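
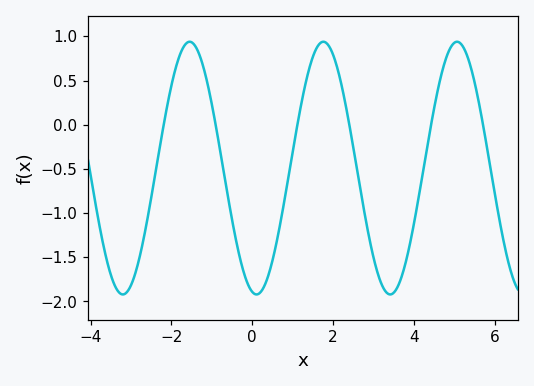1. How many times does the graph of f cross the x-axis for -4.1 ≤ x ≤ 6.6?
6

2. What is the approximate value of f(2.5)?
-0.259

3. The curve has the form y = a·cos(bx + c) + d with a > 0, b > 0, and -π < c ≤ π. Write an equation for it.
y = 1.43cos(1.9x + 2.94) - 0.49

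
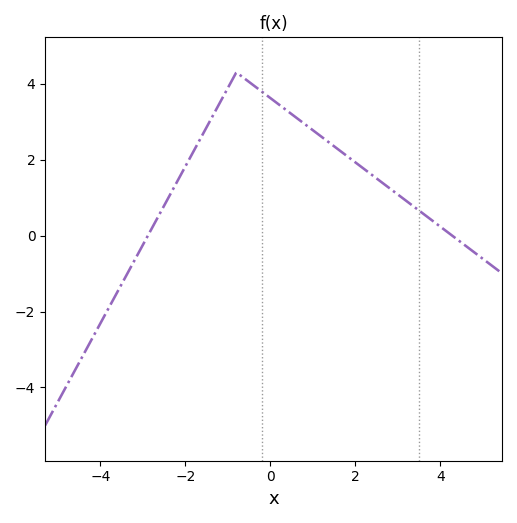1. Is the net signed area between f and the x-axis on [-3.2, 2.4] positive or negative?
positive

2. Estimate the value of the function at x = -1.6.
2.65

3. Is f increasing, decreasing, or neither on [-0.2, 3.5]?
decreasing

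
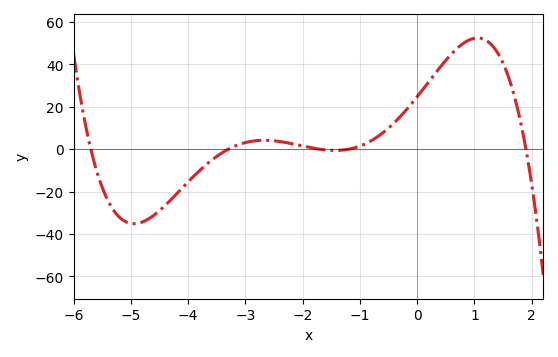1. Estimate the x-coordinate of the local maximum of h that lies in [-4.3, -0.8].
-2.67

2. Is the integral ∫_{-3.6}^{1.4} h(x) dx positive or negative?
positive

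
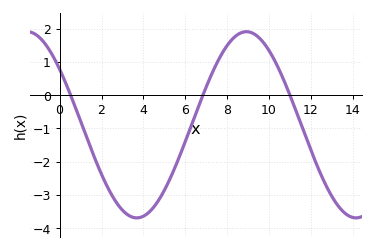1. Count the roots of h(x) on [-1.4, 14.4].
3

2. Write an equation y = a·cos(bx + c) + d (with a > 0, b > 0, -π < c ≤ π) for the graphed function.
y = 2.8cos(0.6x + 0.93) - 0.89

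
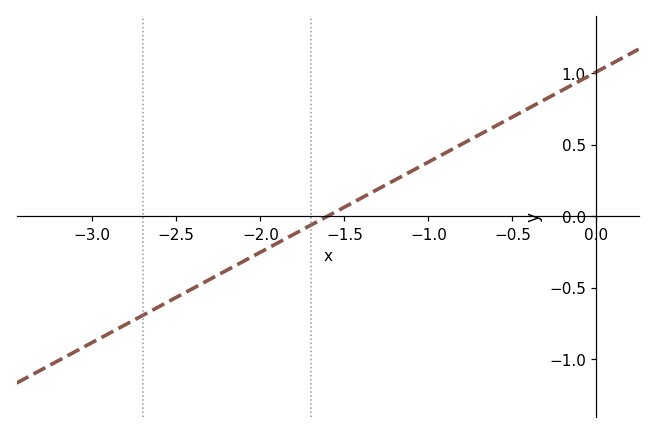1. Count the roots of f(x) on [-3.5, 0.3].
1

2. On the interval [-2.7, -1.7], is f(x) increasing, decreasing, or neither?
increasing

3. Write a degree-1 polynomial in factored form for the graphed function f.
y = 0.63(x + 1.6)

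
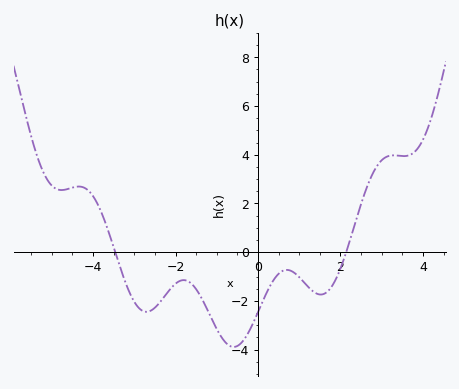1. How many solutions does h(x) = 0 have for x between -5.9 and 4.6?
2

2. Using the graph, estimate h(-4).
2.4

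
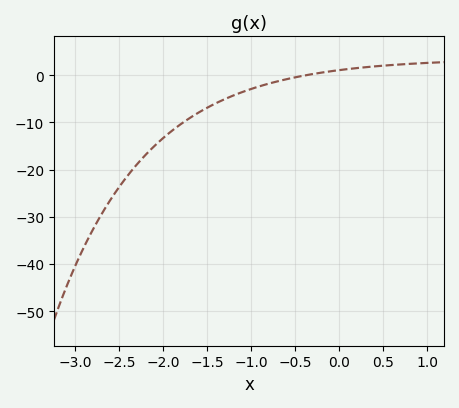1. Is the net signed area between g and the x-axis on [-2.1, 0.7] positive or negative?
negative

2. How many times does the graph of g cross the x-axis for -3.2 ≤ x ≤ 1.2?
1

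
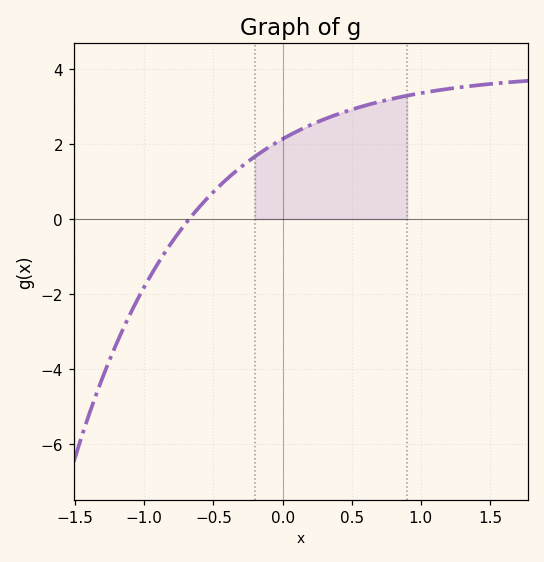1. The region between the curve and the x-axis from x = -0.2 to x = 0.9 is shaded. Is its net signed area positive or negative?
positive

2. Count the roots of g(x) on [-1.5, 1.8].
1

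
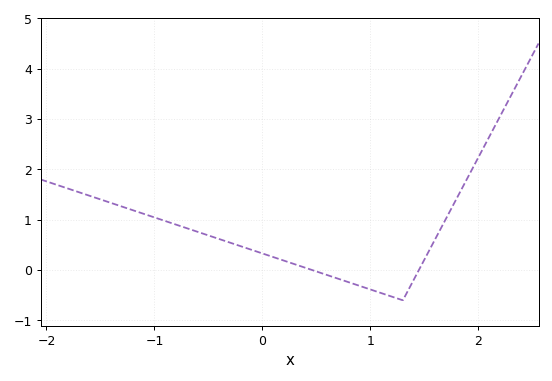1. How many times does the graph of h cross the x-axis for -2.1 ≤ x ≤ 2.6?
2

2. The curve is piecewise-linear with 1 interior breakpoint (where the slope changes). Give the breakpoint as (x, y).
(1.3, -0.6)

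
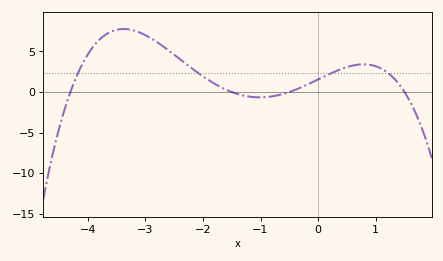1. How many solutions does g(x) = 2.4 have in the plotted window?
4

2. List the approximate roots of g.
-4.3, -1.5, -0.5, 1.5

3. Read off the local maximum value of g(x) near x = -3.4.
8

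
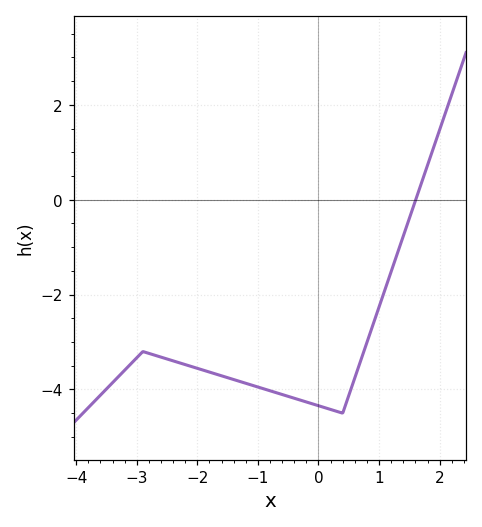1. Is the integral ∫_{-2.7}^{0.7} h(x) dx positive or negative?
negative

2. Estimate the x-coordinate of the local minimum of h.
0.399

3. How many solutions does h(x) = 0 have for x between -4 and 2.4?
1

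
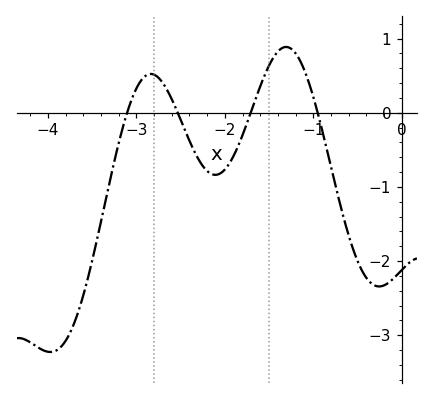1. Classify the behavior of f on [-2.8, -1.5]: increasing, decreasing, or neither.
neither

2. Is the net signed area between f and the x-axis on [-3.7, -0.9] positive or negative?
negative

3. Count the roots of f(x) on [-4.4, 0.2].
4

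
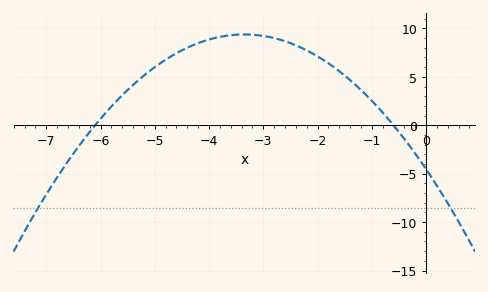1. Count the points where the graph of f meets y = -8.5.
2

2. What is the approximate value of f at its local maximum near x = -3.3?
9.5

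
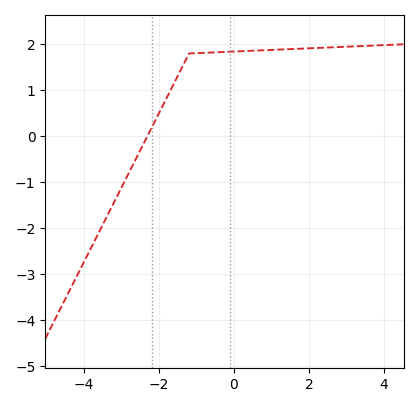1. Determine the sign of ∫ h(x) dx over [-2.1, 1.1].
positive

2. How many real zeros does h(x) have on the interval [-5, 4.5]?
1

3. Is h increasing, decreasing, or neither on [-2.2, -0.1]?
increasing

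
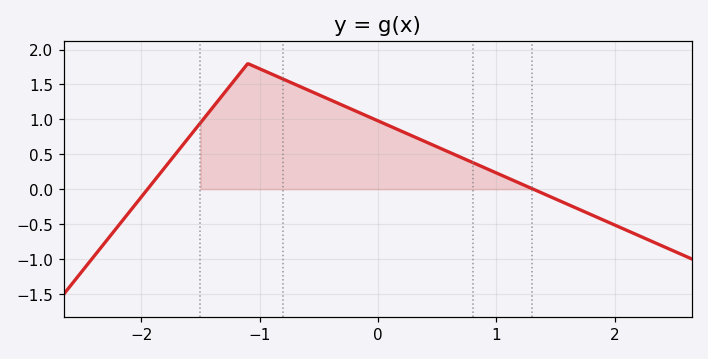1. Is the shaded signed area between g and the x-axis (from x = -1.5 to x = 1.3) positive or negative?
positive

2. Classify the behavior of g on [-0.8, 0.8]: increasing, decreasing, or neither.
decreasing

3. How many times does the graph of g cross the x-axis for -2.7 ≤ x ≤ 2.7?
2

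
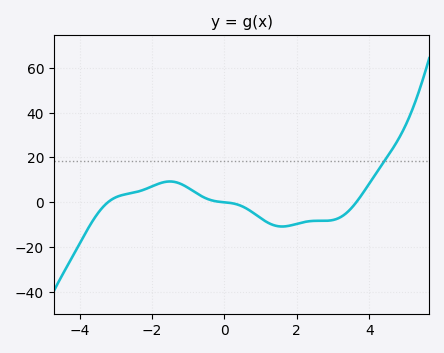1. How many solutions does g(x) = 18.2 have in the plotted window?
1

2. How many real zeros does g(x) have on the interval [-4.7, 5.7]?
3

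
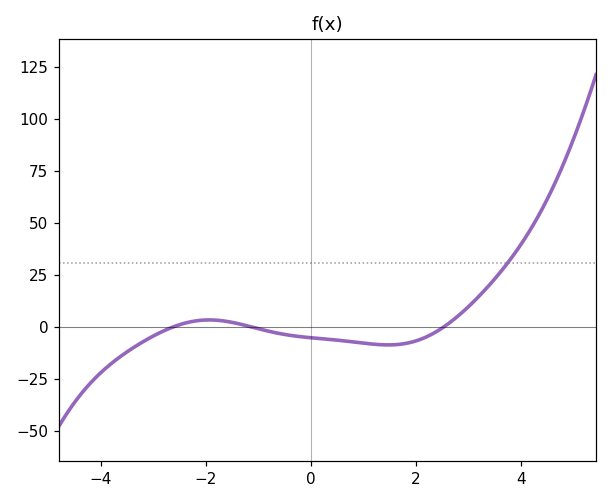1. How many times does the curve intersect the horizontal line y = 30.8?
1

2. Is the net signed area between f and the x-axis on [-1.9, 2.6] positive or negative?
negative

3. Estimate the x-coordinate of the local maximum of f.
-2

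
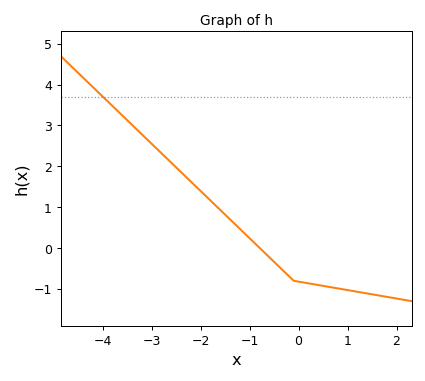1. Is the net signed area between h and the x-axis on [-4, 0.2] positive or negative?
positive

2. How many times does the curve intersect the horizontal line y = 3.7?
1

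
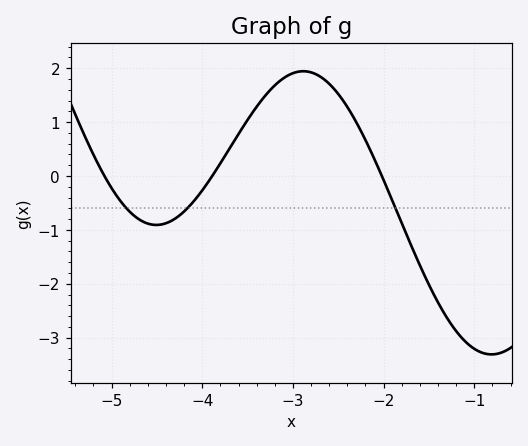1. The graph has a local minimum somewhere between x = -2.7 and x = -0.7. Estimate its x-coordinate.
-0.811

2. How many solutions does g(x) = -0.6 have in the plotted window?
3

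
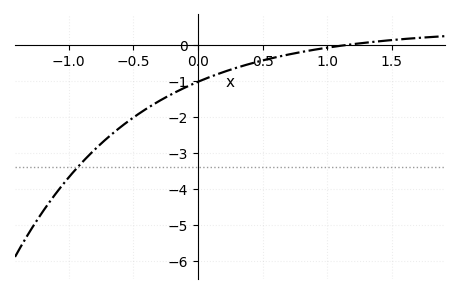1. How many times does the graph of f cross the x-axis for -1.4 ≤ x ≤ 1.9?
1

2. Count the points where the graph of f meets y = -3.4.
1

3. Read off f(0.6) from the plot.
-0.352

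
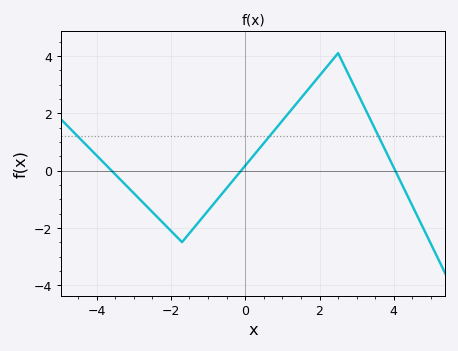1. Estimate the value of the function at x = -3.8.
0.2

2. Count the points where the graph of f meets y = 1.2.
3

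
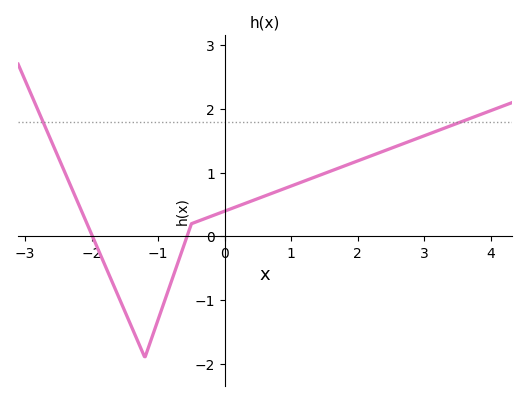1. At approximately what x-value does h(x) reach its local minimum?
-1.2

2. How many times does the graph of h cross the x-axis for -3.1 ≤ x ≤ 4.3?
2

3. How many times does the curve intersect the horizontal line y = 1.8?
2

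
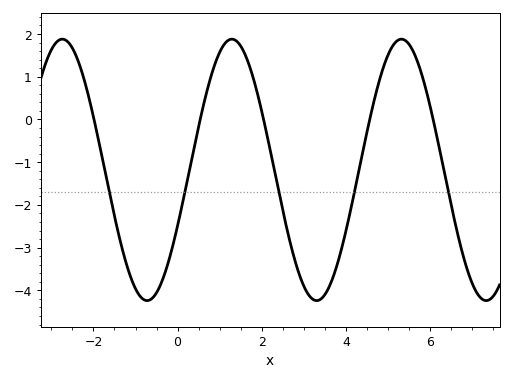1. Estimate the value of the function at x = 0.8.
1.03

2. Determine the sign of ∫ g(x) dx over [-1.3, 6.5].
negative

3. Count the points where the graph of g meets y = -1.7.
5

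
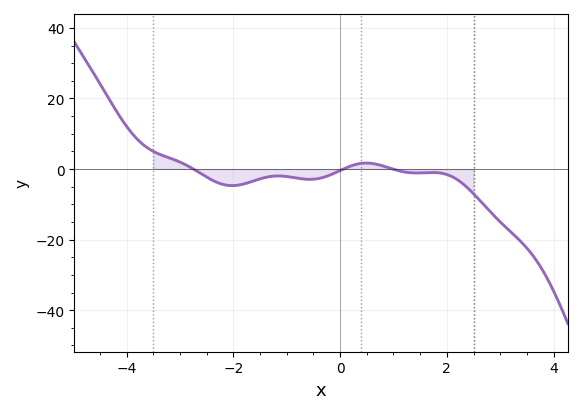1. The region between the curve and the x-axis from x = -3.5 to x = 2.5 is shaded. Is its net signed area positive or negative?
negative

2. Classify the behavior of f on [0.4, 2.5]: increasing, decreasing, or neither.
neither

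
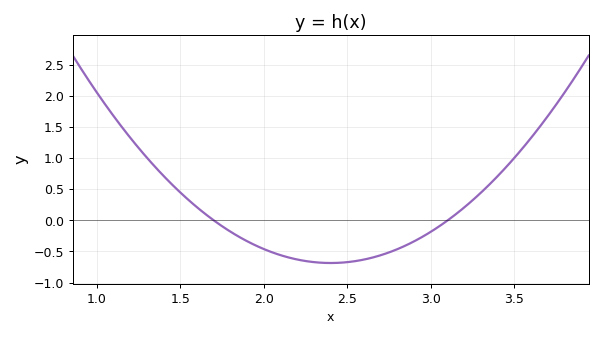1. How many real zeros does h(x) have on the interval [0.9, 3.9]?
2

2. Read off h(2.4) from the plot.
-0.7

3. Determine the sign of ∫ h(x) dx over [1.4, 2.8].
negative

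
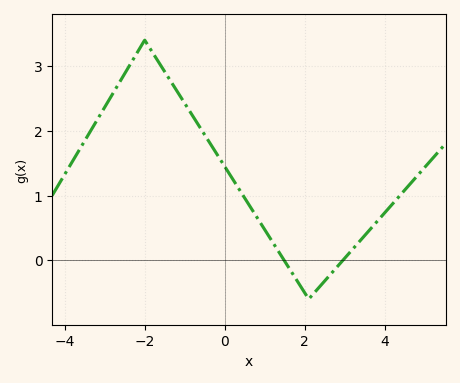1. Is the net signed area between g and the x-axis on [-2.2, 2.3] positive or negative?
positive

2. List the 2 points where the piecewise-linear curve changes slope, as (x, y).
(-2, 3.4); (2.1, -0.6)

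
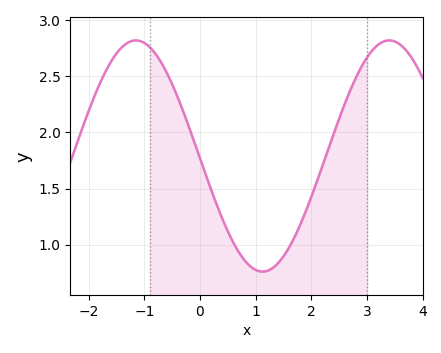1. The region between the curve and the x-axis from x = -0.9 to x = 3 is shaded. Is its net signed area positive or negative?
positive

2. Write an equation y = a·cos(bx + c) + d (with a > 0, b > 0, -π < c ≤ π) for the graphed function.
y = 1.03cos(1.38x + 1.59) + 1.79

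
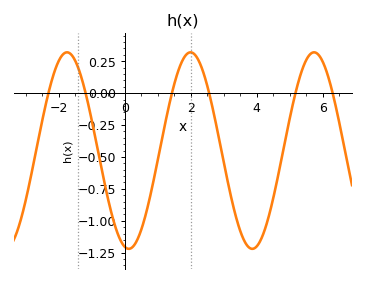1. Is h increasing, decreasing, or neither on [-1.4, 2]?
neither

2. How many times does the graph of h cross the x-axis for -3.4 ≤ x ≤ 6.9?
6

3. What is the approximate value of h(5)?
-0.196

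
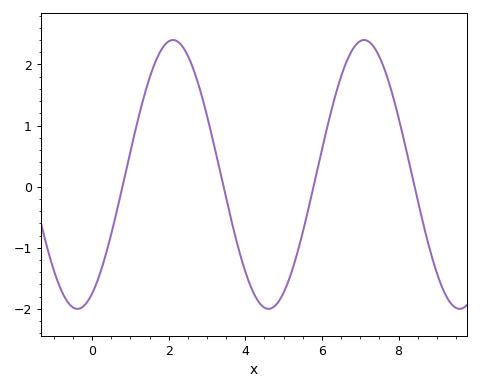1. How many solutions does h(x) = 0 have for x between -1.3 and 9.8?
4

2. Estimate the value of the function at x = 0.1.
-1.61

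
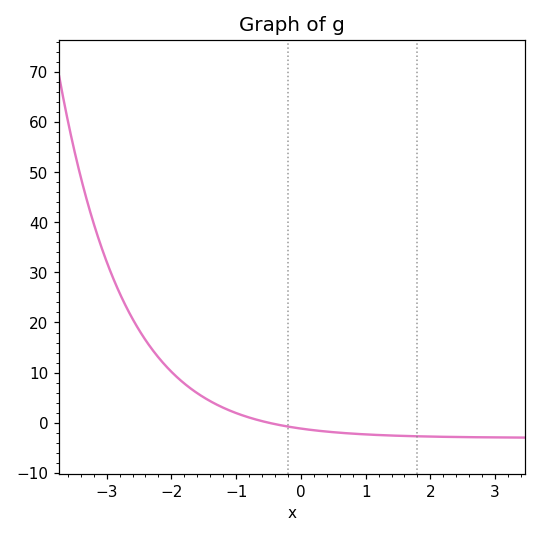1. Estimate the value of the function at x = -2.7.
23.2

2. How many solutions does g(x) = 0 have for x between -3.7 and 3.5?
1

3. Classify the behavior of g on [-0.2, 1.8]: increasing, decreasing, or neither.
decreasing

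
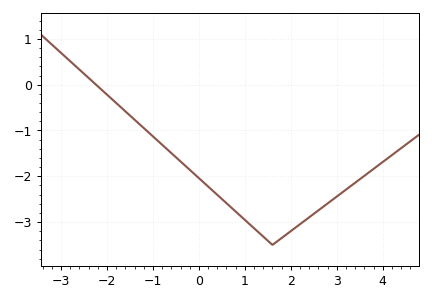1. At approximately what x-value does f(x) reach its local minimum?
1.6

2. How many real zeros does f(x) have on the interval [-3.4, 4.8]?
1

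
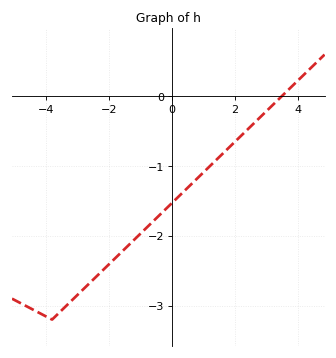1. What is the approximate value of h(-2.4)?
-2.6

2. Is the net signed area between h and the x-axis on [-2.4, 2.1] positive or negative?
negative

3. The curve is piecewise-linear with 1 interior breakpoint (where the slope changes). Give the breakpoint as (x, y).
(-3.8, -3.2)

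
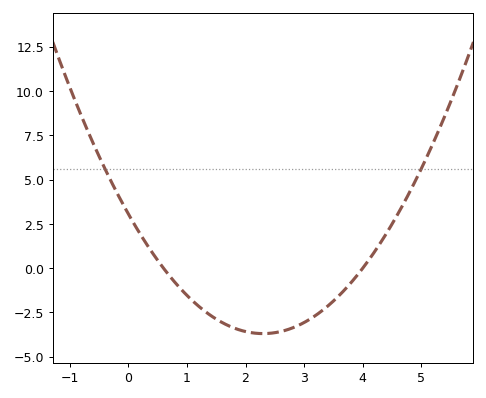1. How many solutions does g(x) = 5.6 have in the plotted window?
2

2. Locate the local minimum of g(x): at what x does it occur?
2.3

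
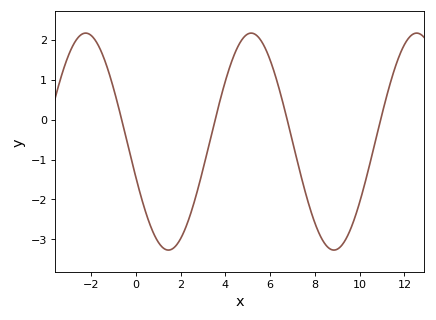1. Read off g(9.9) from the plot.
-2.26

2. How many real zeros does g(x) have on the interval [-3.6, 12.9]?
4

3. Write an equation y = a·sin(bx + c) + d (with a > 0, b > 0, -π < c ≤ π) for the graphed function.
y = 2.72sin(0.85x - 2.81) - 0.55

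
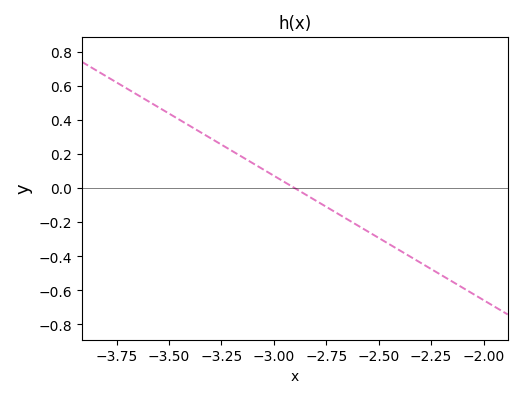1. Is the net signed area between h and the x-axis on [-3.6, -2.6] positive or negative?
positive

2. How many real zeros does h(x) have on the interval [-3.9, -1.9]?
1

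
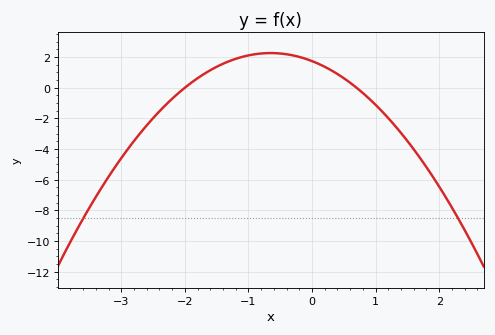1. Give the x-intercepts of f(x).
-2, 0.7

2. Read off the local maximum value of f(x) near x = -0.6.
2.26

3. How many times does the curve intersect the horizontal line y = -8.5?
2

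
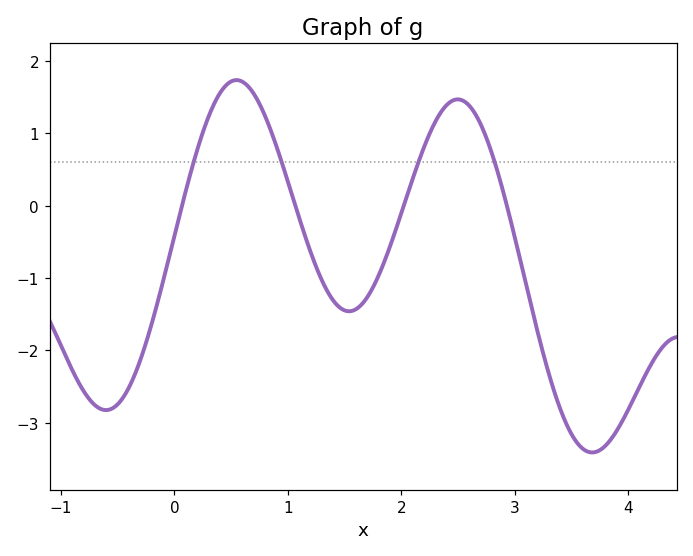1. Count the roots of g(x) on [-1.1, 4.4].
4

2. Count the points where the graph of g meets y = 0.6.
4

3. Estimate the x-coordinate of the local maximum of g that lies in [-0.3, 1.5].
0.547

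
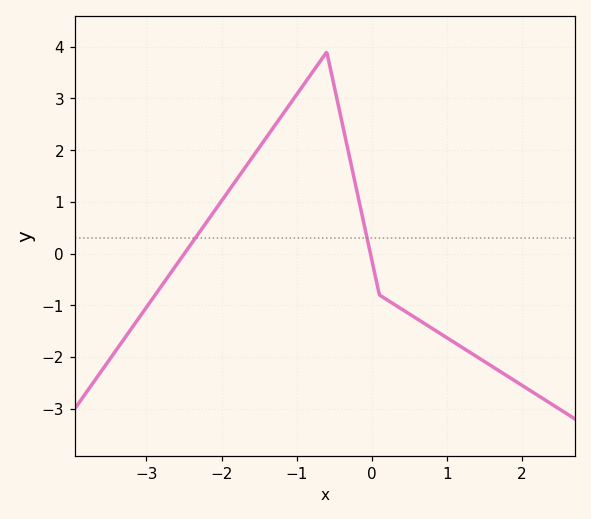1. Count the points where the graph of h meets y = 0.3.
2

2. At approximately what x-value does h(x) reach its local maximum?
-0.6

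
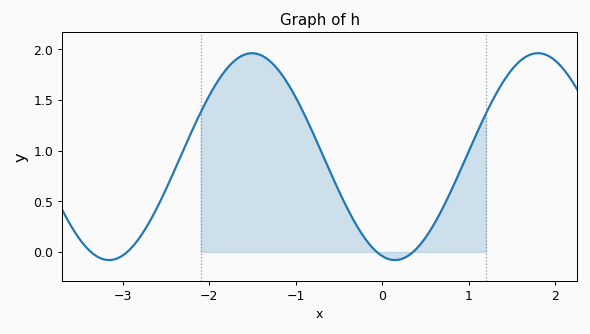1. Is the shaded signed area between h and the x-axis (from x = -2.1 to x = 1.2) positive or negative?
positive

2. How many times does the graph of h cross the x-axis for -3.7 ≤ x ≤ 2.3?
4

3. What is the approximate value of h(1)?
1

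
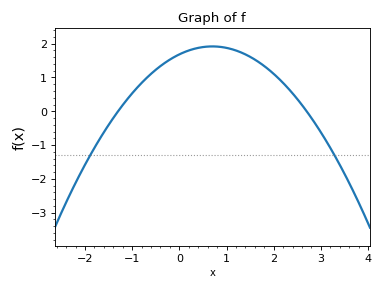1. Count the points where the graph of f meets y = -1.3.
2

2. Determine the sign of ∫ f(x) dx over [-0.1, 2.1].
positive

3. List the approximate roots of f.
-1.3, 2.7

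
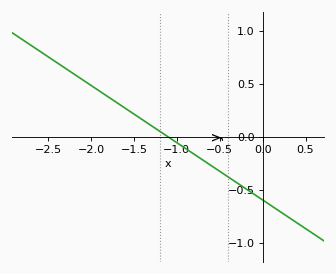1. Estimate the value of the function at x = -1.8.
0.378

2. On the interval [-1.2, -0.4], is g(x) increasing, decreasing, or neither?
decreasing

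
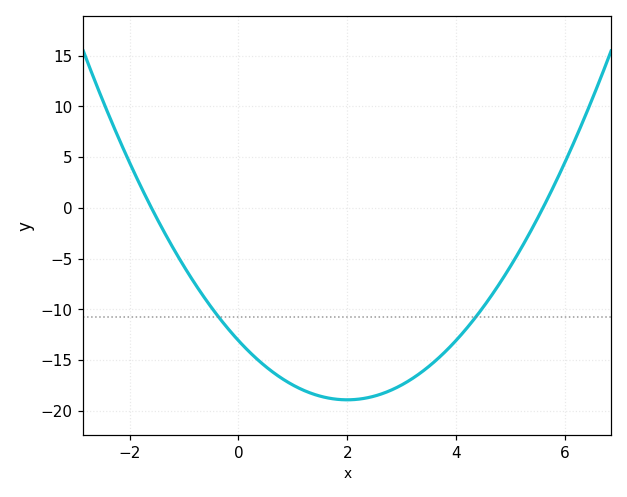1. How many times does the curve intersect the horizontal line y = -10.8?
2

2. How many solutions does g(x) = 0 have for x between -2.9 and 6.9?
2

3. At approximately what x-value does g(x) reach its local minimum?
2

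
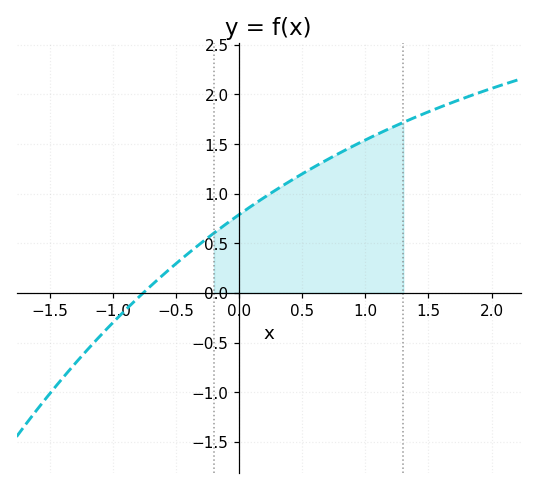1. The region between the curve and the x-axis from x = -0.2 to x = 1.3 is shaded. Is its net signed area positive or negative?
positive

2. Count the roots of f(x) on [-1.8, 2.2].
1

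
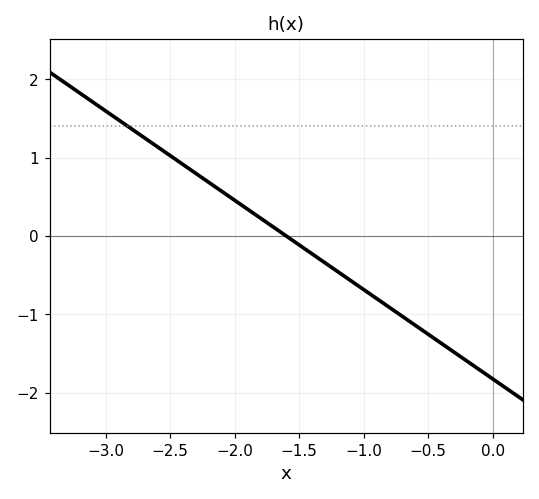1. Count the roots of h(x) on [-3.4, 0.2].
1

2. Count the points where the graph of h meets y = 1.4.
1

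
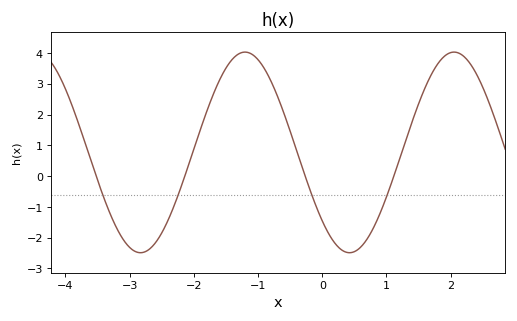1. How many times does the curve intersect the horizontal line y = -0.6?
4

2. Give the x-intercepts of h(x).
-3.52, -2.14, -0.266, 1.11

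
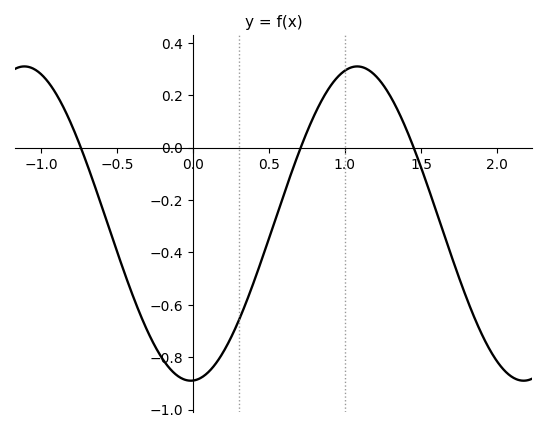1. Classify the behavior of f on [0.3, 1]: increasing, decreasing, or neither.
increasing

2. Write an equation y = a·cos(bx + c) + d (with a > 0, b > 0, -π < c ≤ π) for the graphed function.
y = 0.6cos(2.87x - 3.1) - 0.29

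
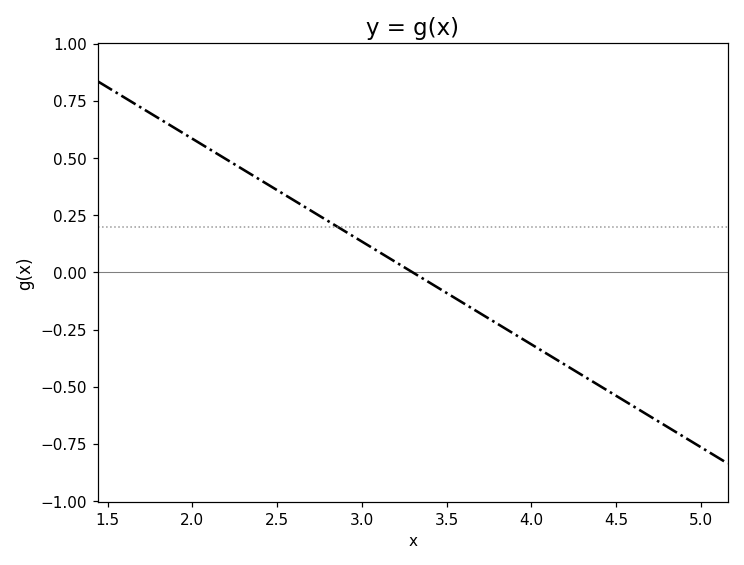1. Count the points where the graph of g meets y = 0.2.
1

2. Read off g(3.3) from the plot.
0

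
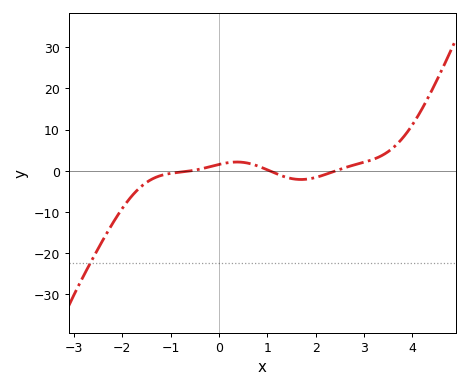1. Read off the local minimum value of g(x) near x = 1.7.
-2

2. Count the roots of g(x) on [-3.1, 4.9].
3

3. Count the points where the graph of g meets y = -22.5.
1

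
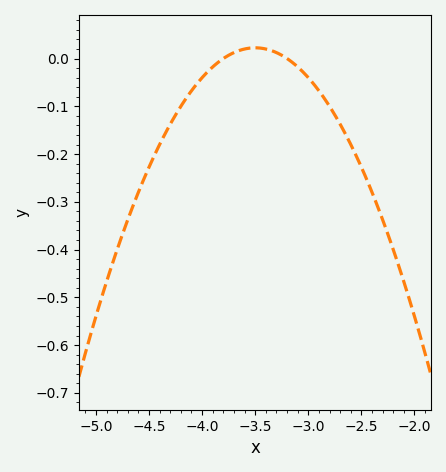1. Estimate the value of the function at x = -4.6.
-0.28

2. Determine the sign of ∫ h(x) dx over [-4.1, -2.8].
negative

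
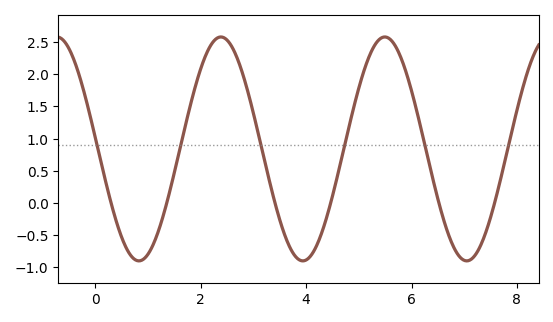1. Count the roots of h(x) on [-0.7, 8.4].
6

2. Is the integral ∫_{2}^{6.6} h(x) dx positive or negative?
positive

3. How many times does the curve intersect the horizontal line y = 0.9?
6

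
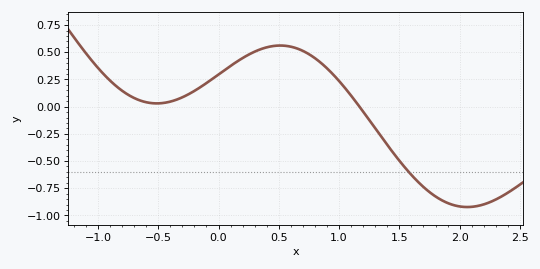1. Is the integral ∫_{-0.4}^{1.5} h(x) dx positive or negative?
positive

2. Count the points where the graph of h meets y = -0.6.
1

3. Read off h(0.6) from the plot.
0.56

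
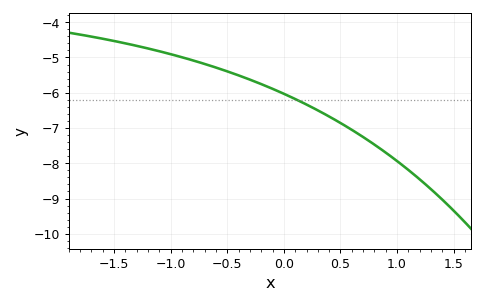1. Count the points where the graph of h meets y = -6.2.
1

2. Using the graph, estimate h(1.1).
-8.2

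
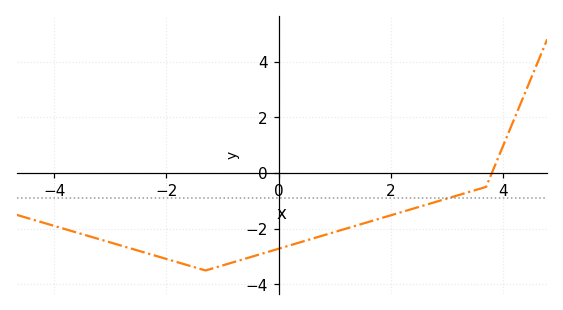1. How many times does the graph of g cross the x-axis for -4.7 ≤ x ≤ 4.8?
1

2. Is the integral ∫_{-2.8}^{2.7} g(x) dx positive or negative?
negative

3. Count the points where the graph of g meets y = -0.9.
1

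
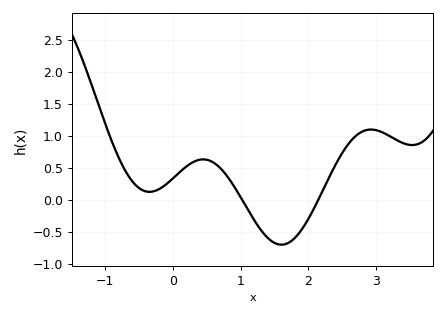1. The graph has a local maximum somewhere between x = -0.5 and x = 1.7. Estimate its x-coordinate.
0.447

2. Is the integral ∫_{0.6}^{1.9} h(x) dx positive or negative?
negative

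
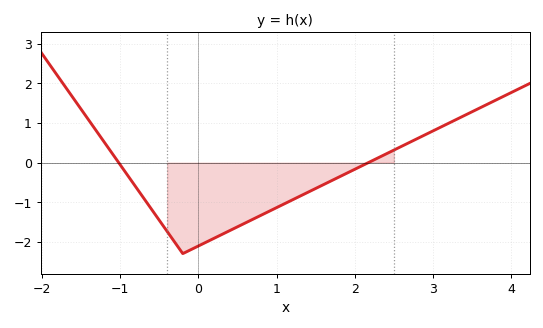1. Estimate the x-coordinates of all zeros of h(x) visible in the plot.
-1, 2.2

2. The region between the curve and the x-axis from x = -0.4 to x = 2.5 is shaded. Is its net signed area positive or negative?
negative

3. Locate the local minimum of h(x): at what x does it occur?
-0.2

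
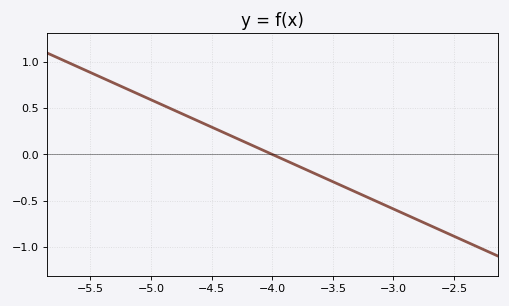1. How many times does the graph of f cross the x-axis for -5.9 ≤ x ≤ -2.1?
1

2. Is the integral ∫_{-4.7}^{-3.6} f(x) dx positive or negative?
positive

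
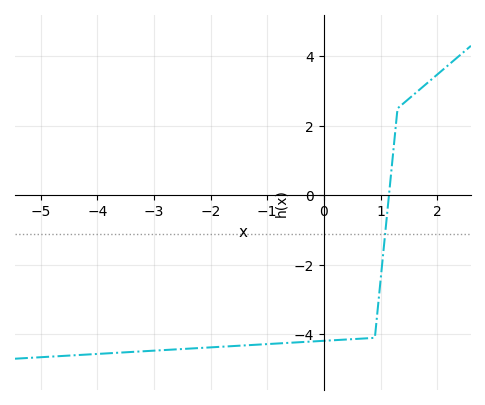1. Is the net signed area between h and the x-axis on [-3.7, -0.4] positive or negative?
negative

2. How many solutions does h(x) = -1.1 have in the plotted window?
1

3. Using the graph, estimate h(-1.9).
-4.4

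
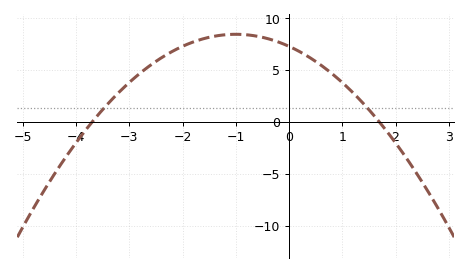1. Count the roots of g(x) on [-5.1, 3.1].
2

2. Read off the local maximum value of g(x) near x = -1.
8.5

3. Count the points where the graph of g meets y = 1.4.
2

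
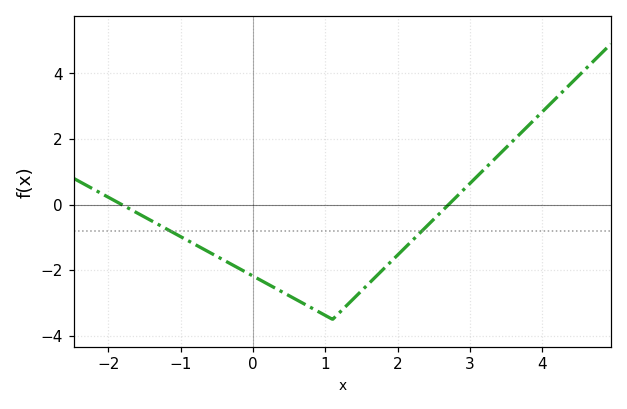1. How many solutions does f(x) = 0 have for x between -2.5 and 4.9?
2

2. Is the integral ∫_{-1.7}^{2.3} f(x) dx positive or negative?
negative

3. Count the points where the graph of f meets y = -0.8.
2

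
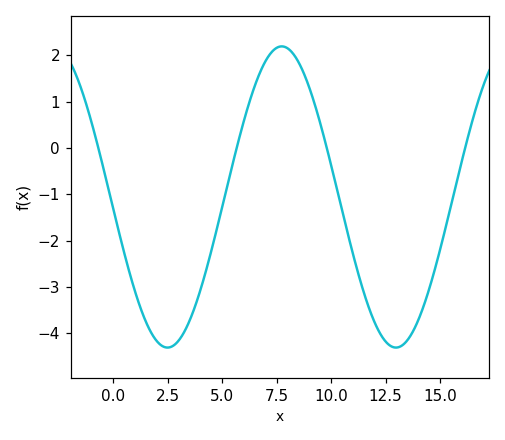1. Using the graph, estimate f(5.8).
0.2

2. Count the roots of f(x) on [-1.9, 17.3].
4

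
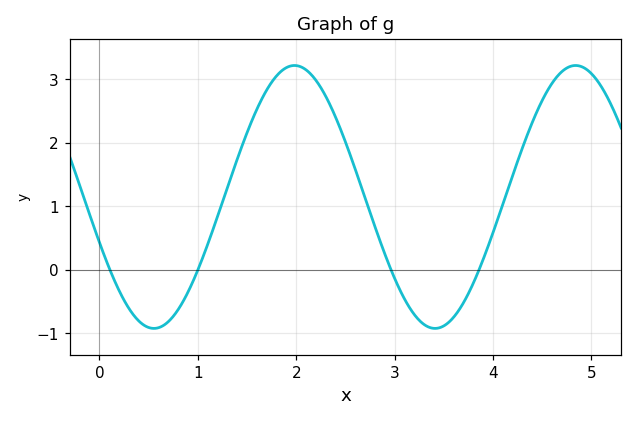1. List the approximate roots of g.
0.1, 1, 3, 3.9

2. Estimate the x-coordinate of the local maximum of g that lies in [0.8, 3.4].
2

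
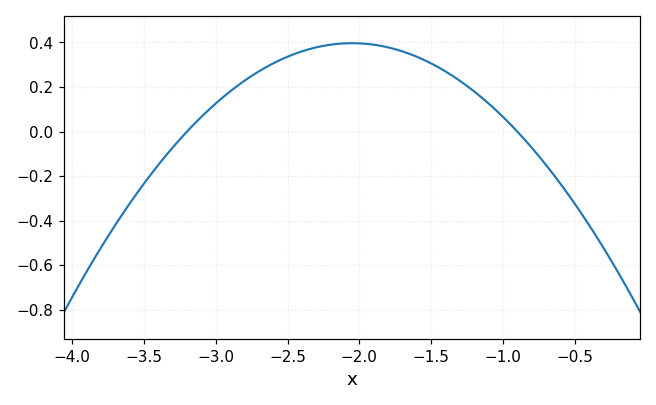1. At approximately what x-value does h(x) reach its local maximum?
-2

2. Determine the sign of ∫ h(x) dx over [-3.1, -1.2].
positive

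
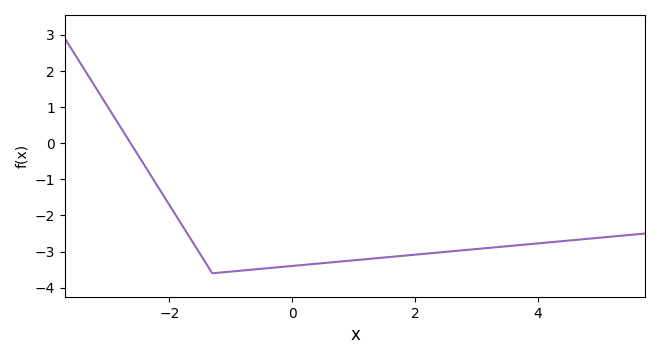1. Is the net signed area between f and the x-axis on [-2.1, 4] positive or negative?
negative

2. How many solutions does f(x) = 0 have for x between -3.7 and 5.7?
1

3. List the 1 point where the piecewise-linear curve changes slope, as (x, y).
(-1.3, -3.6)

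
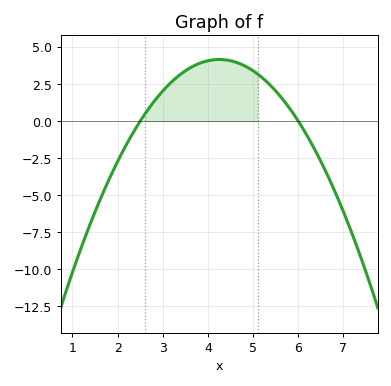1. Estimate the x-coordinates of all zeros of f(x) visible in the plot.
2.5, 6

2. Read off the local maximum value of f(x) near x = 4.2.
4.2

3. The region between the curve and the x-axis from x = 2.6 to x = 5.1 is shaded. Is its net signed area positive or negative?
positive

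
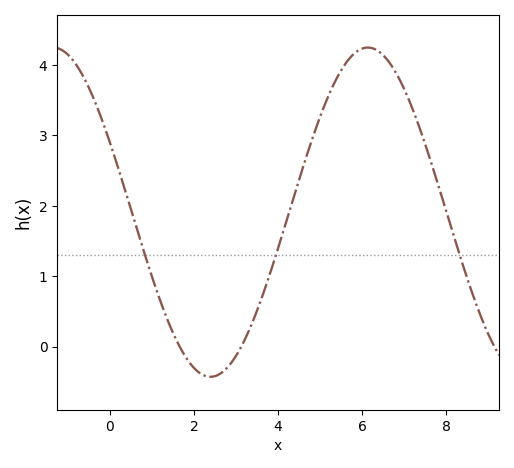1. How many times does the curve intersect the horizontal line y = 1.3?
3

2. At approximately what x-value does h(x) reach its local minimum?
2.4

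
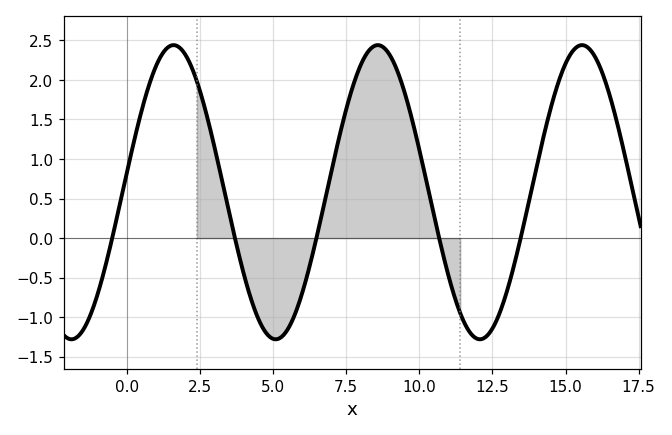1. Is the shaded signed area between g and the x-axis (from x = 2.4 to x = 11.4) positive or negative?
positive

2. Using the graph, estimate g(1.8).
2.41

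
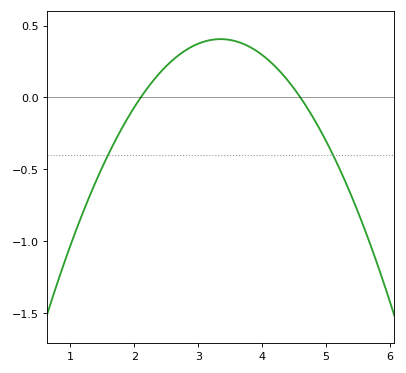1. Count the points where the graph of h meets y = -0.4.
2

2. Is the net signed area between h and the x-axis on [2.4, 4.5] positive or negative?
positive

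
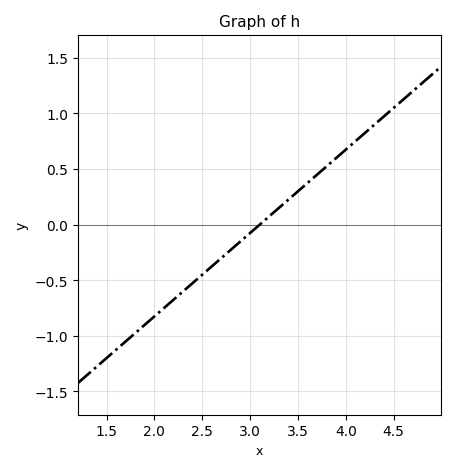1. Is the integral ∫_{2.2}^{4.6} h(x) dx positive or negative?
positive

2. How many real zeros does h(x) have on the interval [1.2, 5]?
1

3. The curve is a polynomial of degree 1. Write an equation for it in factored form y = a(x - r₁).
y = 0.75(x - 3.1)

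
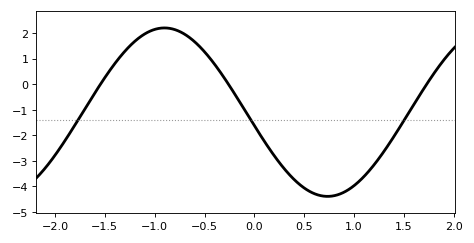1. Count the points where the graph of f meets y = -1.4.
3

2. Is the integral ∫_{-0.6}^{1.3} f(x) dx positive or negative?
negative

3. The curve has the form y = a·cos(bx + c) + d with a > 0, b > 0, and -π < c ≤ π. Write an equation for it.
y = 3.3cos(1.92x + 1.73) - 1.1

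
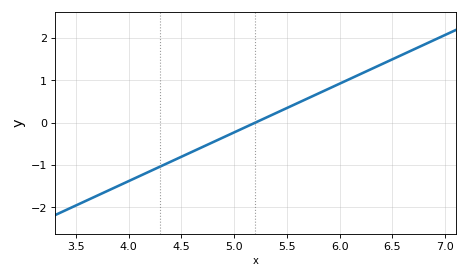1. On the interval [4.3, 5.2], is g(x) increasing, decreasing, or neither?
increasing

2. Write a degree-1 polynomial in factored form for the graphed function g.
y = 1.15(x - 5.2)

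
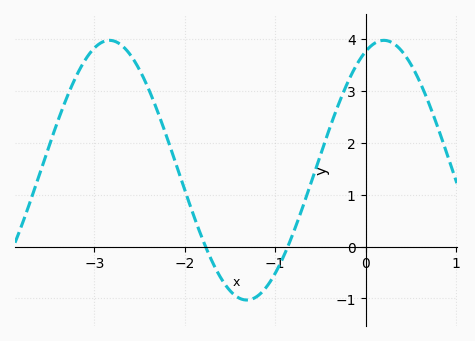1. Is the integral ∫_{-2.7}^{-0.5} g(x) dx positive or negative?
positive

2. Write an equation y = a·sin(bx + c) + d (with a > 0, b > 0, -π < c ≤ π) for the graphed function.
y = 2.5sin(2.1x + 1.2) + 1.47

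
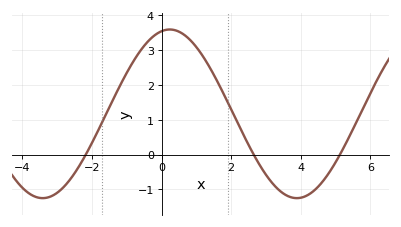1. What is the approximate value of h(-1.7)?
0.9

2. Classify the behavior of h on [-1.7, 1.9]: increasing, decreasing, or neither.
neither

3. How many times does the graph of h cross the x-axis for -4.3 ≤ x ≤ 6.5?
3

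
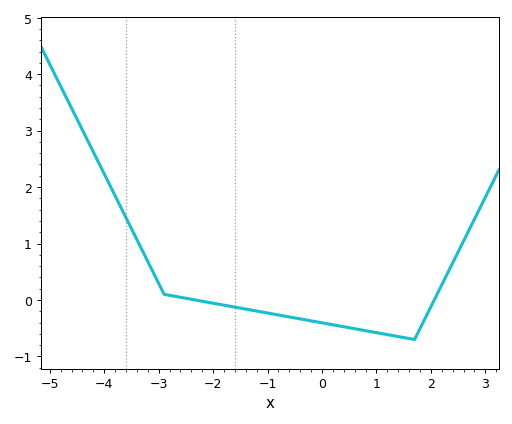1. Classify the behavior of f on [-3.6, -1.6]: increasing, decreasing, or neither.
decreasing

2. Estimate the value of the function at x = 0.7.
-0.526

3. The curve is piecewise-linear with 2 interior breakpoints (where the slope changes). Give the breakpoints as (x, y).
(-2.9, 0.1); (1.7, -0.7)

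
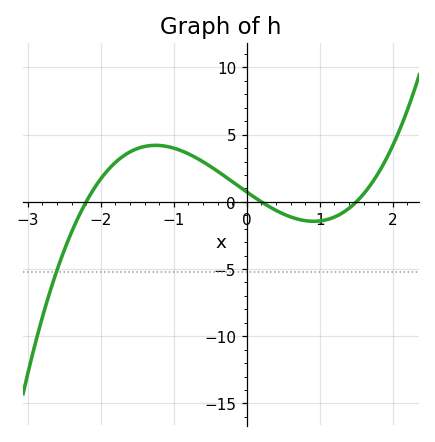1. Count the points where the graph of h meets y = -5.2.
1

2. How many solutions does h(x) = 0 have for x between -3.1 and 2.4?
3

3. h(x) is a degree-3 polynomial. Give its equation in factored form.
y = 1.11(x + 2.2)(x - 0.2)(x - 1.5)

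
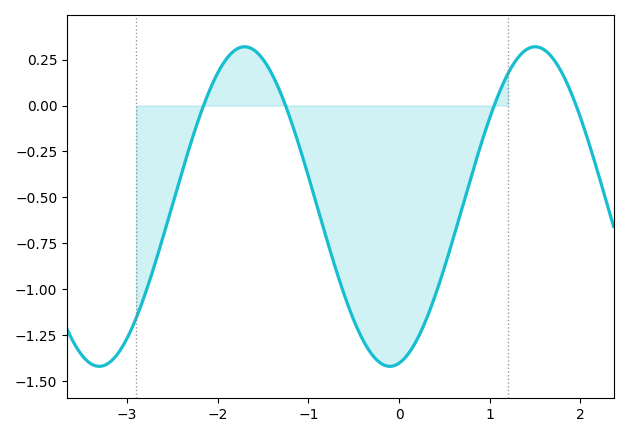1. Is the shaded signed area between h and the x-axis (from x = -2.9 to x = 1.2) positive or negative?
negative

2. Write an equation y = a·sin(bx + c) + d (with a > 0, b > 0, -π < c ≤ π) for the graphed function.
y = 0.87sin(2x - 1.4) - 0.55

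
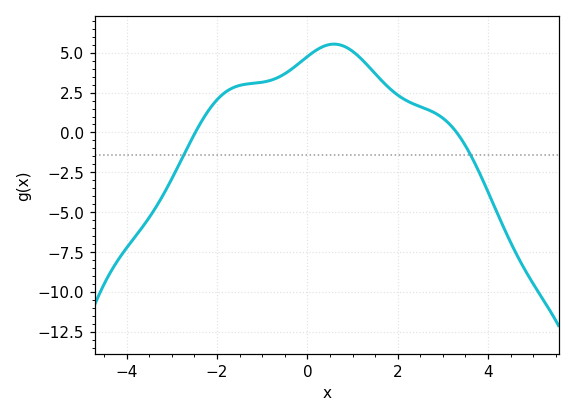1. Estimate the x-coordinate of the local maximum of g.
0.592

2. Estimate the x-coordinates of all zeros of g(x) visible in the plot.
-2.48, 3.31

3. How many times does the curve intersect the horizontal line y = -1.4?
2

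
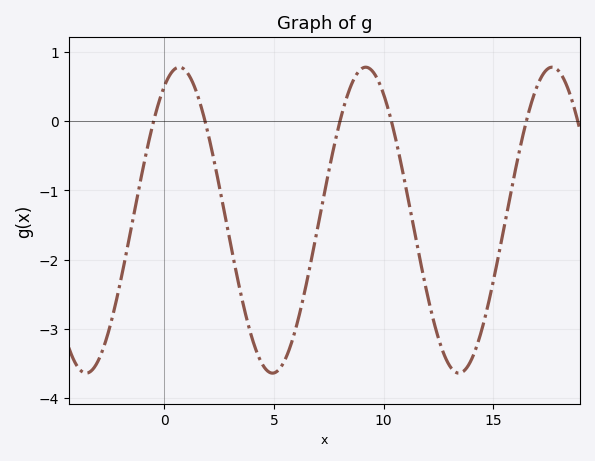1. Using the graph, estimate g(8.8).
0.692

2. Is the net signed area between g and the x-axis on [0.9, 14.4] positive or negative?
negative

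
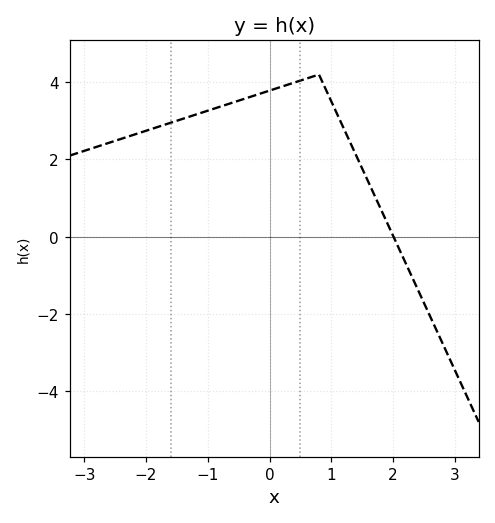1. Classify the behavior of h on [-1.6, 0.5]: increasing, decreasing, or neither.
increasing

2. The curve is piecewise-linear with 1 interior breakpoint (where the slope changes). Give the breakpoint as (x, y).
(0.8, 4.2)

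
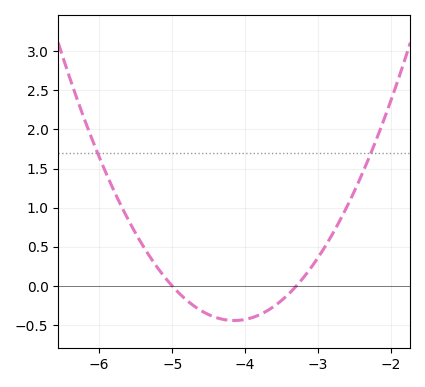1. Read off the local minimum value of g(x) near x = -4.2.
-0.45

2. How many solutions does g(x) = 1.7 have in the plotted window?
2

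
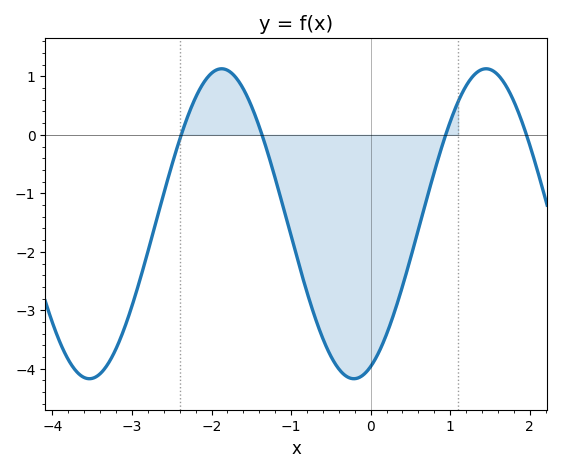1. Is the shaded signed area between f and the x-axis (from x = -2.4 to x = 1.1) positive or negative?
negative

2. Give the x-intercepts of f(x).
-2.38, -1.37, 0.943, 1.96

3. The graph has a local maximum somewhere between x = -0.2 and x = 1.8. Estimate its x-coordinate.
1.45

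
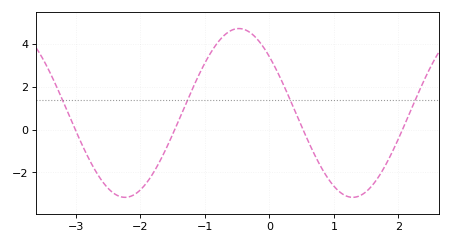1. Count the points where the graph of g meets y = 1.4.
4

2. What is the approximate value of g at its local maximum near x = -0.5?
4.8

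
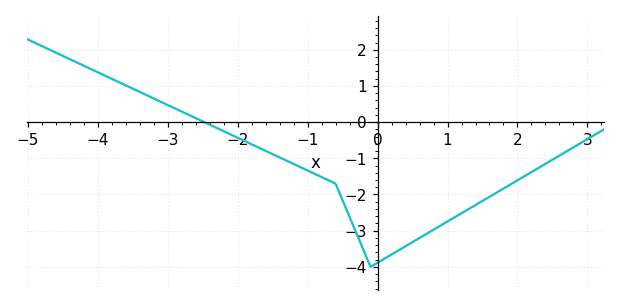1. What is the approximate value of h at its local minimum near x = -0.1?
-4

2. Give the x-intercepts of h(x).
-2.48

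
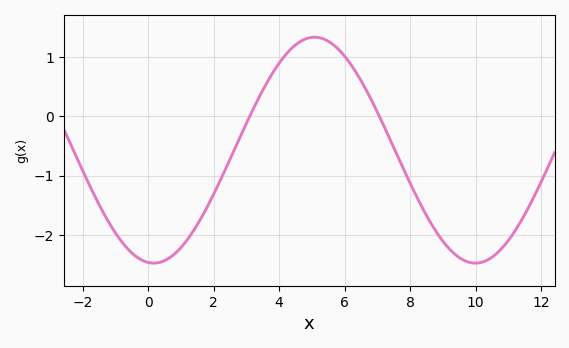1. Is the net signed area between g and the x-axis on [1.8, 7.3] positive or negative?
positive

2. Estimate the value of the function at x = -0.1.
-2.5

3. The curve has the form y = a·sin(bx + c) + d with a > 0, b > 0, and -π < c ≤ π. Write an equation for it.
y = 1.91sin(0.64x - 1.7) - 0.57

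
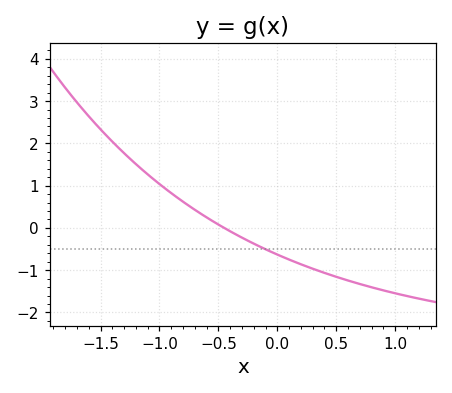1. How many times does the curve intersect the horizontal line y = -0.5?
1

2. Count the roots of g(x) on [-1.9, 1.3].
1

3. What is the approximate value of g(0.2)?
-0.9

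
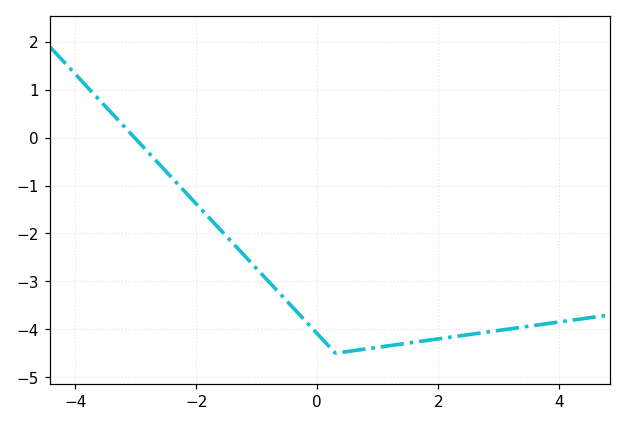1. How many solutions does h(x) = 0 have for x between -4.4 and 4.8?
1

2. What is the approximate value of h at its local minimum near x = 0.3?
-4.5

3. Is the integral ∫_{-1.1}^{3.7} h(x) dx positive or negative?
negative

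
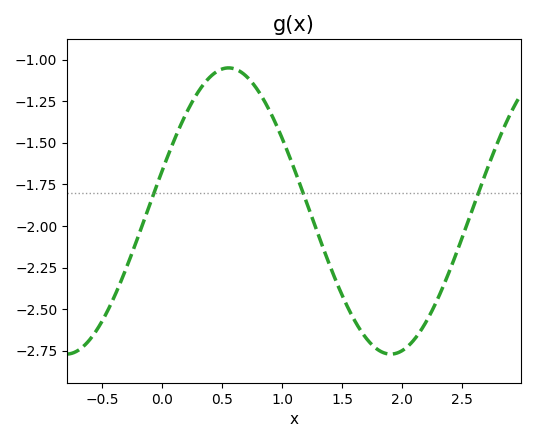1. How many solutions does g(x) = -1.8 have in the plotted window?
3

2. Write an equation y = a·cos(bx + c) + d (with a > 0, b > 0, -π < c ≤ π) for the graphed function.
y = 0.86cos(2.32x - 1.28) - 1.91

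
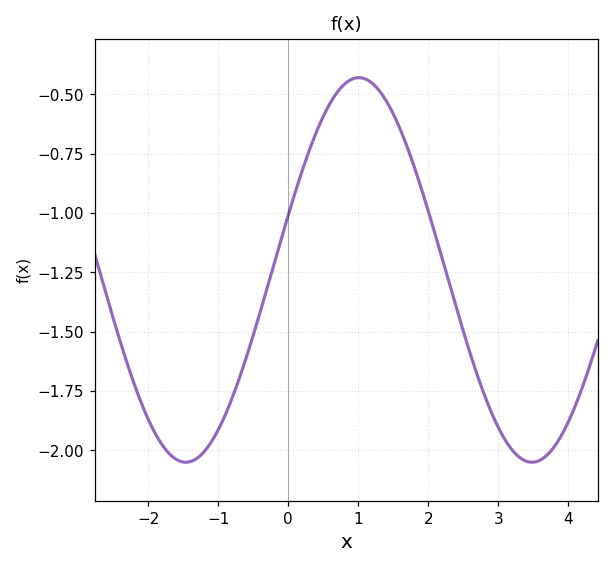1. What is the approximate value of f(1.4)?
-0.528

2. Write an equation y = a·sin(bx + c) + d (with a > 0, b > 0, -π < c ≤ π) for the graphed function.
y = 0.81sin(1.27x + 0.29) - 1.24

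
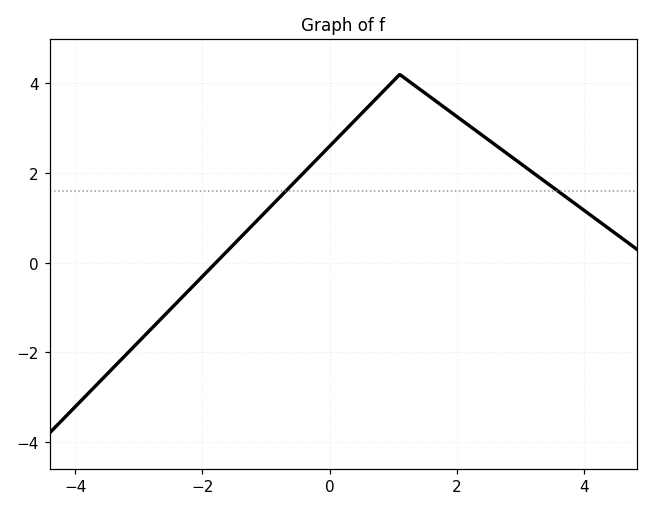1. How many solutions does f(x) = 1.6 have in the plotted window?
2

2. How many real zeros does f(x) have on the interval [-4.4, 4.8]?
1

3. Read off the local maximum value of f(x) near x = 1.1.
4.2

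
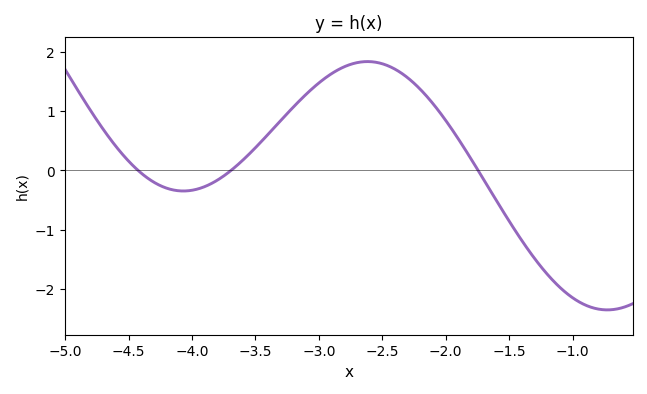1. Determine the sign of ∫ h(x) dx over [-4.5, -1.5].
positive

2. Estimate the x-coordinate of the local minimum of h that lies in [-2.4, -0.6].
-0.726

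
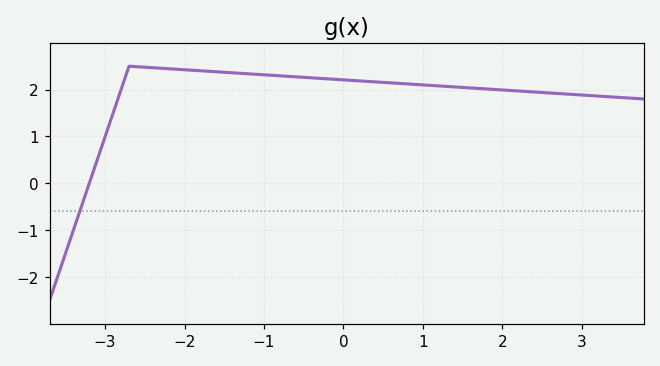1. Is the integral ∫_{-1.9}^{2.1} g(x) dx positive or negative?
positive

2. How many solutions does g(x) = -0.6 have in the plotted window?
1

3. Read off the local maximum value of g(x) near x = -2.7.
2.5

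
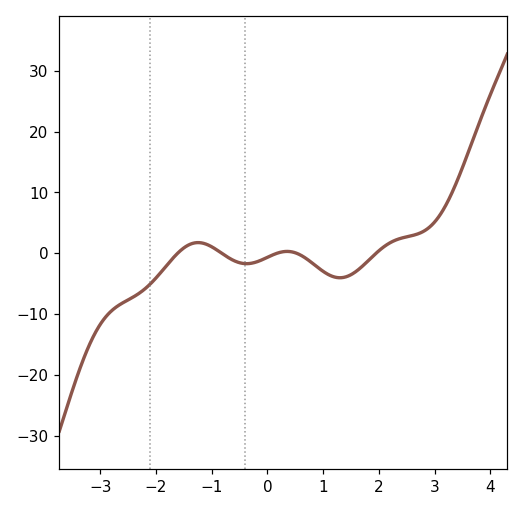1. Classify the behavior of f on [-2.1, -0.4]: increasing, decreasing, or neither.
neither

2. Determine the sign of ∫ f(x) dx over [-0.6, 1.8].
negative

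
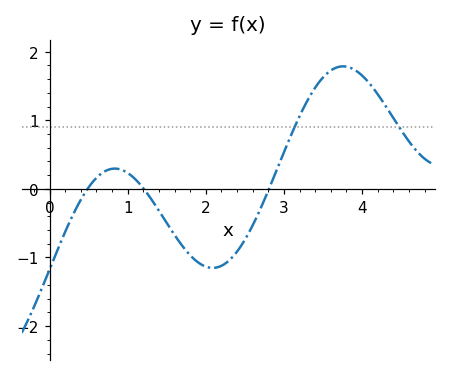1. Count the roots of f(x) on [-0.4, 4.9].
3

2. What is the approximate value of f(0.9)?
0.286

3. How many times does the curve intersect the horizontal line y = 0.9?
2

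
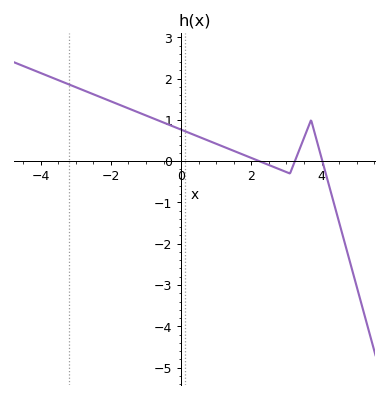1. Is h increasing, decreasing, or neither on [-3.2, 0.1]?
decreasing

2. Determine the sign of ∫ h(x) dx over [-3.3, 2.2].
positive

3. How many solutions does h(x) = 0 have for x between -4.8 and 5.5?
3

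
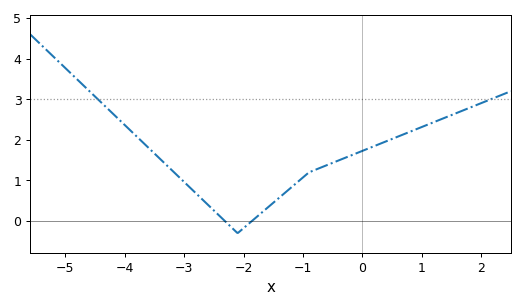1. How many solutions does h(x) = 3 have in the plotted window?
2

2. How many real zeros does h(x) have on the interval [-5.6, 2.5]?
2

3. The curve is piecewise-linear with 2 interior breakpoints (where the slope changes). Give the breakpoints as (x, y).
(-2.1, -0.3); (-0.9, 1.2)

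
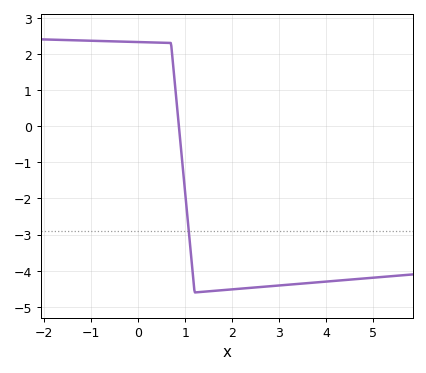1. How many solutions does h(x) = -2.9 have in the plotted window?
1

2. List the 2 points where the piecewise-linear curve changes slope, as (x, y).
(0.7, 2.3); (1.2, -4.6)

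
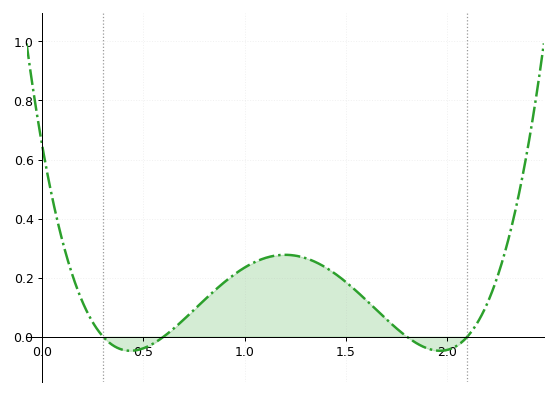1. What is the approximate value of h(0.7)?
0.059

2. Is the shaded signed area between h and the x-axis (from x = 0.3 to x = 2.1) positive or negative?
positive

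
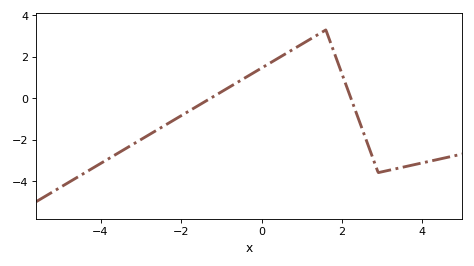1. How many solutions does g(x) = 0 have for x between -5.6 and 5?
2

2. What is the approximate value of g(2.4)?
-1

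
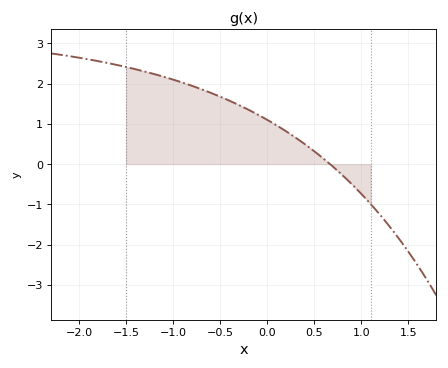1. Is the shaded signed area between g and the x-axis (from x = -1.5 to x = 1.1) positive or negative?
positive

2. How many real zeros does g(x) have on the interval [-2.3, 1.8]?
1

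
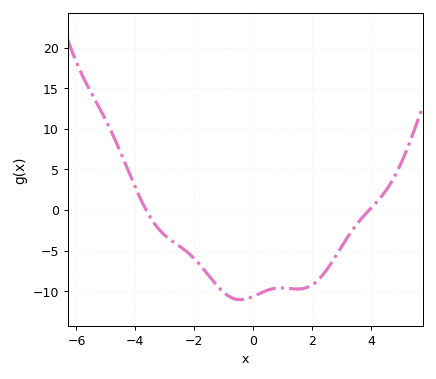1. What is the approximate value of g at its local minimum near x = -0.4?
-11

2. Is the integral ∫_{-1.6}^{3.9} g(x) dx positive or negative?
negative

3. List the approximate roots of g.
-3.6, 4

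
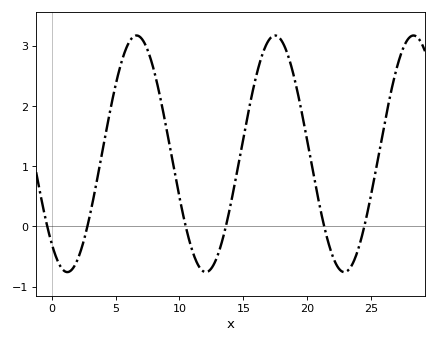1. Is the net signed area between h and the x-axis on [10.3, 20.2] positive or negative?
positive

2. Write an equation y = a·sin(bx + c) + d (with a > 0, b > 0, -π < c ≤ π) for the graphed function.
y = 1.97sin(0.58x - 2.28) + 1.21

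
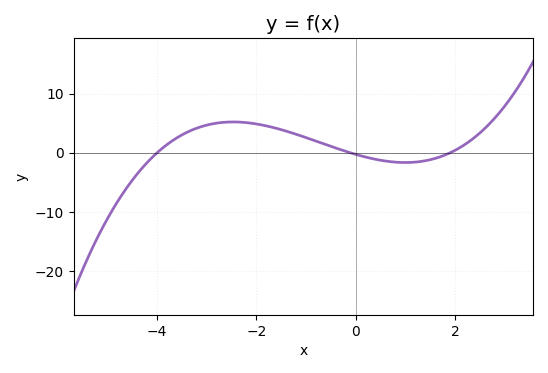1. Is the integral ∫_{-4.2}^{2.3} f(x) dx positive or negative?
positive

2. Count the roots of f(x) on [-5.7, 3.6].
3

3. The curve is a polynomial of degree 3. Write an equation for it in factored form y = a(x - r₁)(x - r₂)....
y = 0.33(x + 4)(x + 0.1)(x - 1.9)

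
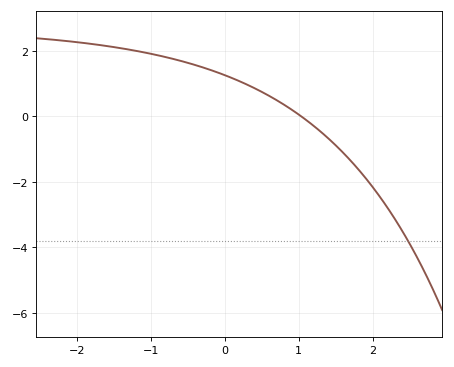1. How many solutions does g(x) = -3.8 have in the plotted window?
1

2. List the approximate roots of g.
1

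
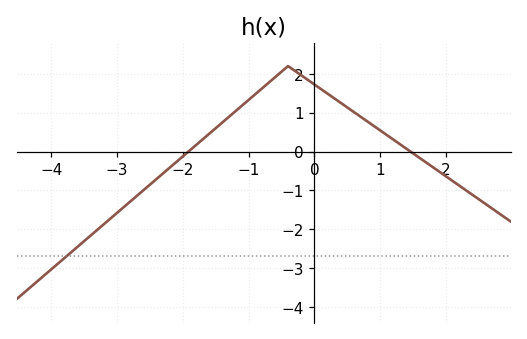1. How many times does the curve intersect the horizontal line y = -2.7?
1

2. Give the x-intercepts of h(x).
-1.91, 1.46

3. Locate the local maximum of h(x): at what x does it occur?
-0.4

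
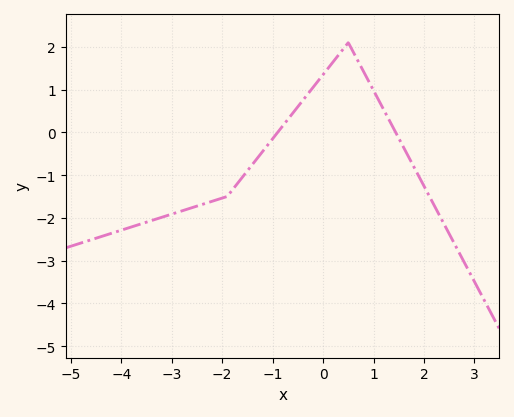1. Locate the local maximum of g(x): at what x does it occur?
0.501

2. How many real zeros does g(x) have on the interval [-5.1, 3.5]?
2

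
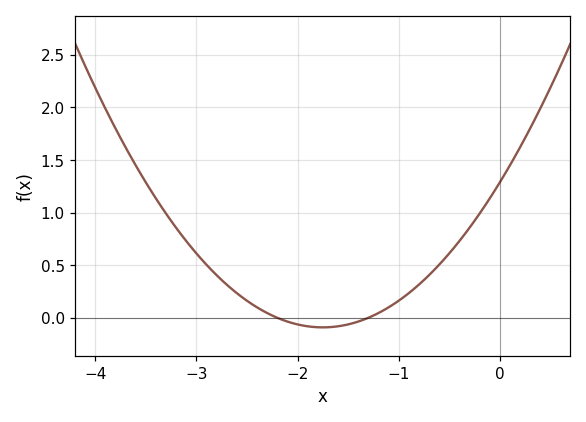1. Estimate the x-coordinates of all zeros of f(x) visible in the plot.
-2.2, -1.3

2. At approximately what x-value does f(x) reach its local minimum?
-1.8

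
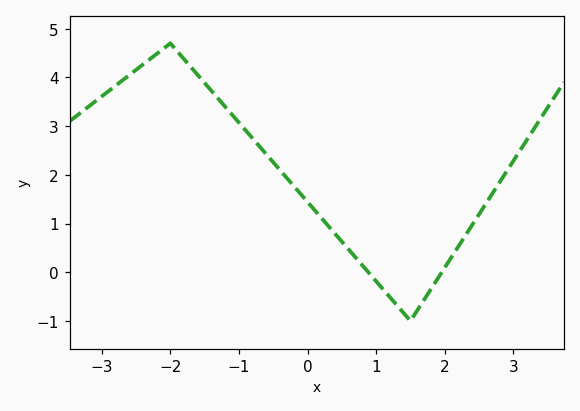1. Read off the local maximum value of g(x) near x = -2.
4.7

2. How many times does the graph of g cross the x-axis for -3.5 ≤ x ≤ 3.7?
2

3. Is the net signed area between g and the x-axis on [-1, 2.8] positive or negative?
positive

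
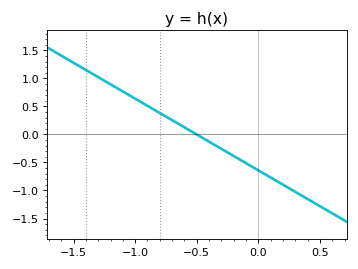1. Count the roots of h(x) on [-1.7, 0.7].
1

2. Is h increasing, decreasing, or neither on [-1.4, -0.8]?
decreasing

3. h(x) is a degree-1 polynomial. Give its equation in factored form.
y = -1.28(x + 0.5)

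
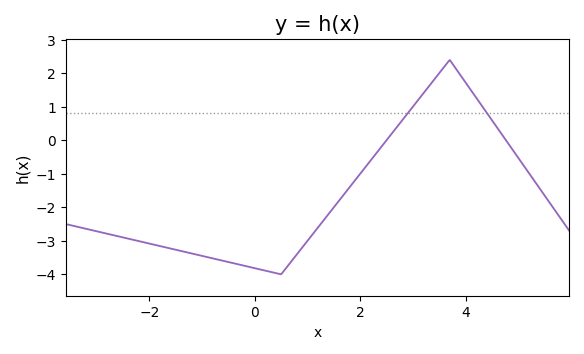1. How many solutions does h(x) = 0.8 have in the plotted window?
2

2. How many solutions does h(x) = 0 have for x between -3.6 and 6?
2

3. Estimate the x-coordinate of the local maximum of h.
3.7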